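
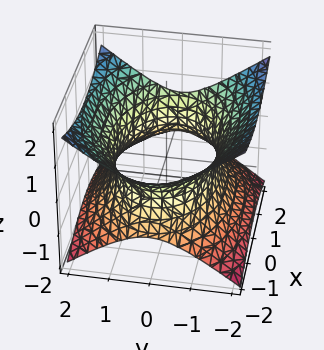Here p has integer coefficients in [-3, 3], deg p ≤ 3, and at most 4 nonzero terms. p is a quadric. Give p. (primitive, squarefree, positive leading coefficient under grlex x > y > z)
x^2 + 2*y^2 - 3*z^2 - 3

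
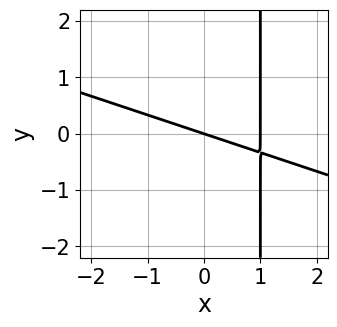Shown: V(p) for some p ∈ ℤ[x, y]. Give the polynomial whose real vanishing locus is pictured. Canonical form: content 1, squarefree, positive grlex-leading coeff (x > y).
x^2 + 3*x*y - x - 3*y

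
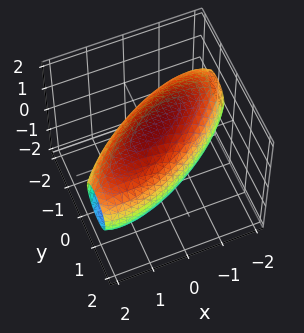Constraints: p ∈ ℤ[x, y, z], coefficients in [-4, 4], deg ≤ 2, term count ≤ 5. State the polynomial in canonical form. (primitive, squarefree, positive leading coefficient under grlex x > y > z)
First, the degree is 2 — no degree-1 surface has this shape.
Finally, the integer polynomial consistent with all of this is the stated p.

x^2 - 2*x*y + 2*y^2 + 2*z^2 - 3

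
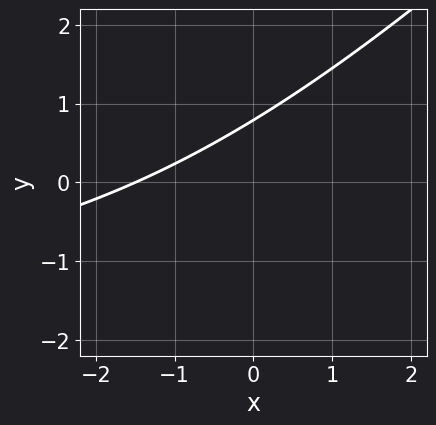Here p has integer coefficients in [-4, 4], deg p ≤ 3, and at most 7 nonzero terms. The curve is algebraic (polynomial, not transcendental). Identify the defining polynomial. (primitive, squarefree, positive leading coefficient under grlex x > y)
x*y - y^2 + 2*x - 3*y + 3

deg p = 2. A generic line meets the curve in up to 2 points.
Matching integer coefficients to the picture gives p.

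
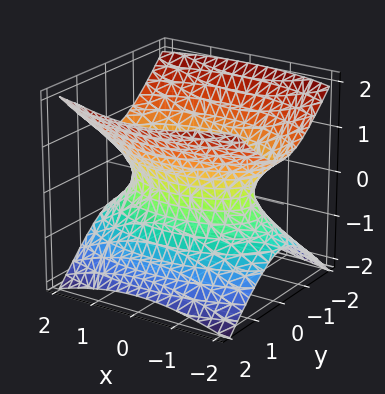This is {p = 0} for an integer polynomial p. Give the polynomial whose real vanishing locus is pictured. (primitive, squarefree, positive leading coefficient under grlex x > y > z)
x^2 + 3*y^2 - 3*z^2 - 2

(a) deg p = 2. An hourglass — one-sheet hyperboloid; a quadric.
(b) Symmetries: it's symmetric under x → −x, forcing even powers of x; it's symmetric under y → −y, forcing even powers of y; the z ↦ −z reflection is a symmetry, so z appears only in even powers.
(c) Checking where it meets the axes: it misses every integer gridline on the z-axis.
(d) Assembling these constraints gives the stated polynomial.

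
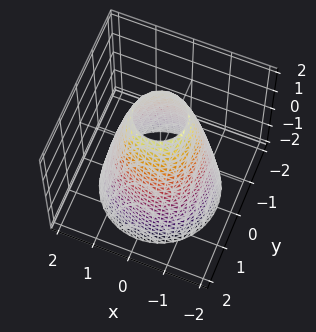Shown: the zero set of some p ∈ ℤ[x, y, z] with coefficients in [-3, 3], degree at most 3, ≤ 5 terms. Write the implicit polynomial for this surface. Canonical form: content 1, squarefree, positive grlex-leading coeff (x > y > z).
1. The degree is 2 — no degree-1 surface has this shape.
2. By symmetry, the z-axis is an axis of rotation, so x and y enter only as x² + y².
3. Against the integer gridlines: a circular section at z = 0 has radius between 1 and 2; it misses every integer gridline on the z-axis.
4. Matching integer coefficients to the picture gives p.

2*x^2 + 2*y^2 + z - 3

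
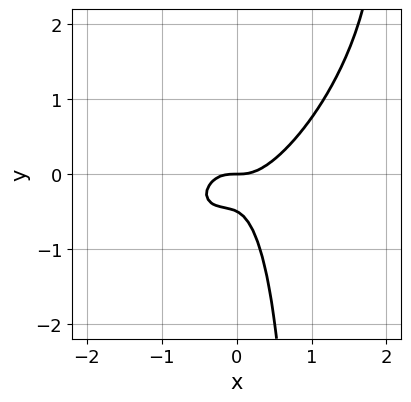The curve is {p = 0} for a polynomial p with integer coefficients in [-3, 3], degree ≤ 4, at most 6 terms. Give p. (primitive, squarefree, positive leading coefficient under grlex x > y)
3*x^3 - 3*x^2*y + 2*x*y^2 - 2*y^2 - y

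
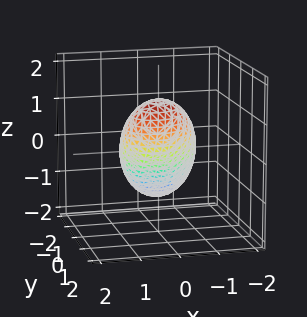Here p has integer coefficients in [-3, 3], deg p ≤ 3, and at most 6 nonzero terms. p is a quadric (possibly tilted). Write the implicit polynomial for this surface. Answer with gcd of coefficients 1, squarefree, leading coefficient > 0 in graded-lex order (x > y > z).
2*x^2 - x*y + 2*y^2 - 3*y*z + 2*z^2 - 2

deg p = 2.
Against the integer gridlines: among the integer gridlines, it crosses the z-axis at z ∈ {-1, 1}; the x-axis gridline crossings are at x ∈ {-1, 1}; the y-axis gridline crossings are at y ∈ {-1, 1}.
Assembling these constraints gives the stated polynomial.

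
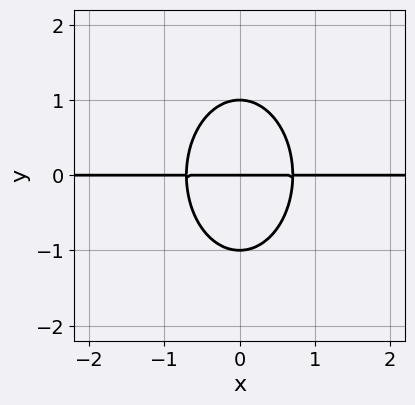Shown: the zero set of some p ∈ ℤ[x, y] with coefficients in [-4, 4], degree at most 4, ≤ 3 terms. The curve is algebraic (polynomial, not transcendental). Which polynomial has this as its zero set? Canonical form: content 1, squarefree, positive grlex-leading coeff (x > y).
2*x^2*y + y^3 - y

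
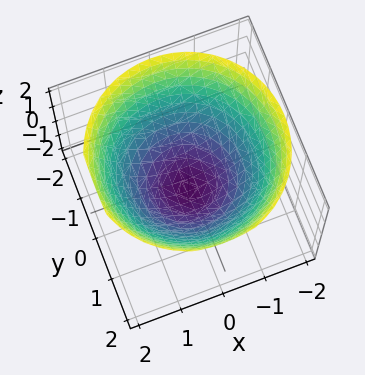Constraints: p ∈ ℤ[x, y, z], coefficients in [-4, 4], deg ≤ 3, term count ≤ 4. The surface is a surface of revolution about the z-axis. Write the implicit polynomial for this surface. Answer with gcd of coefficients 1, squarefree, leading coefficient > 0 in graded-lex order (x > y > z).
2*x^2 + 2*y^2 - 3*z - 3

Degree: the shape is more complex than any degree-1 surface, so deg p = 2.
By symmetry, the surface is invariant under rotation about z: p = q(x² + y², z).
From the visible intercepts: a circular section at z = 0 has radius between 1 and 2; one z-axis crossing is at z = -1.
Assembling these constraints gives the stated polynomial.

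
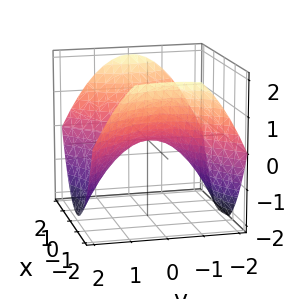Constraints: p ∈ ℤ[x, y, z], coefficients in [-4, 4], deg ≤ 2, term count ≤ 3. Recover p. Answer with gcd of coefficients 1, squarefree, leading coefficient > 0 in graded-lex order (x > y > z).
x^2 - y^2 - 2*z

1. deg p = 2. A hyperbolic paraboloid; a quadric.
2. Symmetries: it's symmetric under x → −x, forcing even powers of x; it's symmetric under y → −y, forcing even powers of y.
3. From the axis intercepts and sections: one z-axis crossing is at z = 0; one y-axis crossing is at y = 0; it meets the x-axis at x = 0 (among the integer gridlines).
4. The integer polynomial consistent with all of this is the stated p.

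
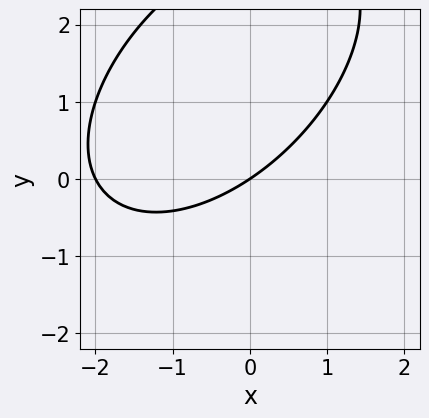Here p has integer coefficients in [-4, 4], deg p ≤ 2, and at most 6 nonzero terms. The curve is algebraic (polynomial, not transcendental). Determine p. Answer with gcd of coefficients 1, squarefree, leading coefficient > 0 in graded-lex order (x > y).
x^2 - x*y + y^2 + 2*x - 3*y

(a) Degree: the shape is more complex than any degree-1 curve, so deg p = 2.
(b) Observable constraints: the x-axis gridline crossings are at x ∈ {-2, 0}; one y-axis crossing is at y = 0.
(c) These observations pin down the coefficients.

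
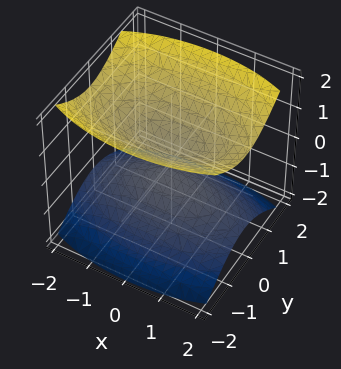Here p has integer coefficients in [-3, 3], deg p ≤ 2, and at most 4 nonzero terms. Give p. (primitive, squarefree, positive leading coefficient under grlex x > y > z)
x^2 + 3*y^2 - 3*z^2 + 1

First, the picture has 2 separate pieces. They look like related sheets of one shape, so recover p as a whole.
Then, deg p = 2. Two sheets facing apart; a quadric.
Then, symmetries: mirror symmetry x ↦ −x ⇒ only even powers of x; mirror symmetry z ↦ −z ⇒ only even powers of z; the y ↦ −y reflection is a symmetry, so y appears only in even powers.
Then, from the visible intercepts: it misses every integer gridline on the y-axis; it misses every integer gridline on the x-axis.
Finally, matching integer coefficients to the picture gives p.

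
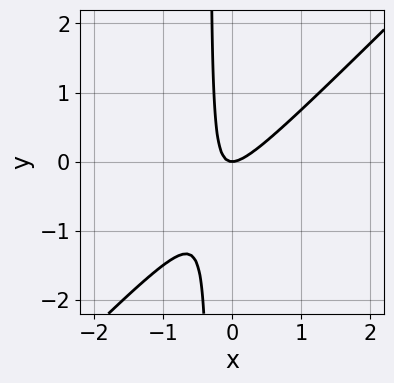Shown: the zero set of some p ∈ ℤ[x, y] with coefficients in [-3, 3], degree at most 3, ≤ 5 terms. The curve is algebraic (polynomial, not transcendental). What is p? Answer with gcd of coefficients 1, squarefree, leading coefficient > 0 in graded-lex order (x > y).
1. deg p = 2. No degree-1 curve has this shape.
2. Checking where it meets the axes: one x-axis crossing is at x = 0; one y-axis crossing is at y = 0.
3. Assembling these constraints gives the stated polynomial.

3*x^2 - 3*x*y - y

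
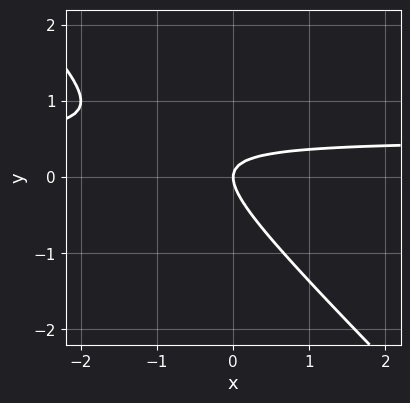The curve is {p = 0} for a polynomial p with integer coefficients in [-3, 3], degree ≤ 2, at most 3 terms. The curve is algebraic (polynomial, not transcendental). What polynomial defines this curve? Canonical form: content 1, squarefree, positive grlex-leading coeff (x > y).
2*x*y + 2*y^2 - x

1. Degree: a generic line meets the curve in up to 2 points, so deg p = 2.
2. Reading off the gridlines: it meets the x-axis at x = 0 (among the integer gridlines); one y-axis crossing is at y = 0.
3. Matching integer coefficients to the picture gives p.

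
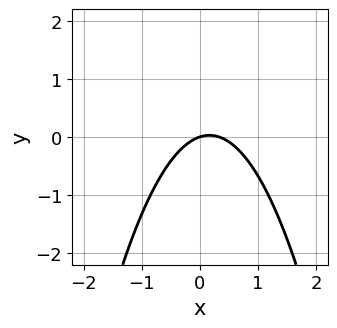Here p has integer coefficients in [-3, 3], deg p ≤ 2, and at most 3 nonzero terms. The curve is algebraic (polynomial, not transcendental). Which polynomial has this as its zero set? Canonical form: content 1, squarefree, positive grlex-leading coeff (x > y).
3*x^2 - x + 3*y

Degree: the shape is more complex than any degree-1 curve, so deg p = 2.
From the axis intercepts and sections: it crosses the x-axis at the gridline x = 0; it meets the y-axis at y = 0 (among the integer gridlines).
Solving for integer coefficients yields p as stated.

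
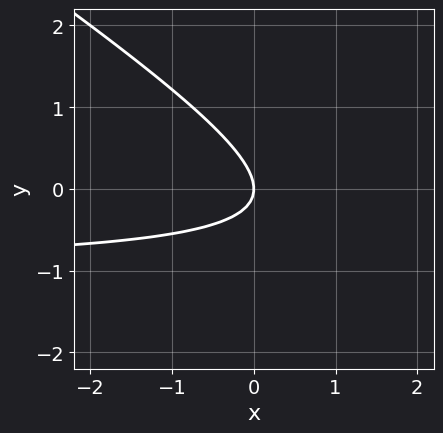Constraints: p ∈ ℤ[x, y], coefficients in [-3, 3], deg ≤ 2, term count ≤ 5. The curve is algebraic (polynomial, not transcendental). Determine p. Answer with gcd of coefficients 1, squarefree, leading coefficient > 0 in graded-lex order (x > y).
(a) deg p = 2.
(b) Observable constraints: one x-axis crossing is at x = 0; it meets the y-axis at y = 0 (among the integer gridlines).
(c) The integer polynomial consistent with all of this is the stated p.

2*x*y + 3*y^2 + 2*x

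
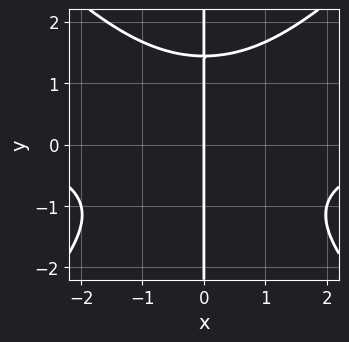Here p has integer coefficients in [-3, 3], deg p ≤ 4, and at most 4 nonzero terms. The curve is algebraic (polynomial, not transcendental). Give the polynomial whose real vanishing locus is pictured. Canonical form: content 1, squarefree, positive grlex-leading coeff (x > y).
x^3*y - x*y^3 + 3*x

Degree: no degree-3 curve has this shape, so deg p = 4.
From the visible intercepts: the visible y-axis segment lies entirely on the curve; it crosses the x-axis at the gridline x = 0.
These observations pin down the coefficients.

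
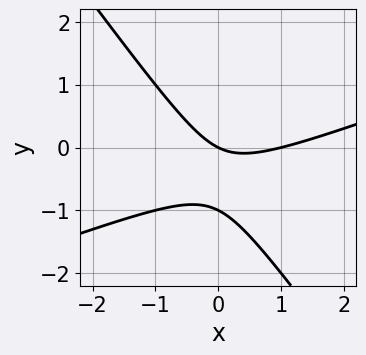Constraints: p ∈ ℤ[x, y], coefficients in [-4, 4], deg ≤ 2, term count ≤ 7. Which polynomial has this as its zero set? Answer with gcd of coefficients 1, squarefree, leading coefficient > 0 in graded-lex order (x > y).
x^2 - 2*x*y - 2*y^2 - x - 2*y

First, degree: a generic line meets the curve in up to 2 points, so deg p = 2.
Next, observable constraints: among the integer gridlines, it crosses the x-axis at x ∈ {0, 1}; among the integer gridlines, it crosses the y-axis at y ∈ {-1, 0}.
Finally, together with the visible shape, these determine p as stated.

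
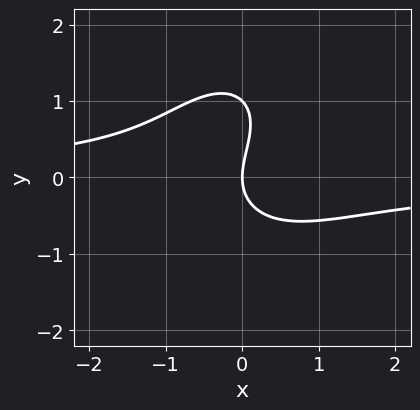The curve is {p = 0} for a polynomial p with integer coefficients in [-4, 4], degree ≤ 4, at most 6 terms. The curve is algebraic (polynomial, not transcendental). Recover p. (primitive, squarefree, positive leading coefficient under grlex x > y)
3*x^2*y - x*y^2 + 2*y^3 - 2*y^2 + 3*x

(a) deg p = 3.
(b) From the axis intercepts and sections: among the integer gridlines, it crosses the y-axis at y ∈ {0, 1}; it meets the x-axis at x = 0 (among the integer gridlines).
(c) Fitting integer coefficients to these (and the overall shape) gives p.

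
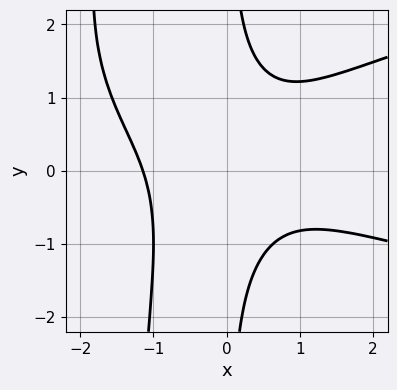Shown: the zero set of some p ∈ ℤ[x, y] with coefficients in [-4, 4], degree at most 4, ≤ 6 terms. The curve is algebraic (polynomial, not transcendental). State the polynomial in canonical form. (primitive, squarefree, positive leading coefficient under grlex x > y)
First, the degree is 4 — no degree-3 curve has this shape.
Next, from the axis intercepts and sections: no y-intercept at any integer in the box.
Finally, solving for integer coefficients yields p as stated.

2*x^2*y^2 - 2*x^3 - 2*x^2*y + 3*x*y^2 - 3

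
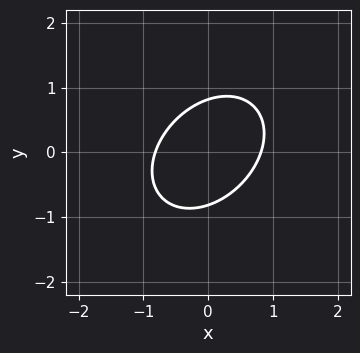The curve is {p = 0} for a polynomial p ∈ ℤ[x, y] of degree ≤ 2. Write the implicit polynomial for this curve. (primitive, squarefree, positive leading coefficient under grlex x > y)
First, the degree is 2 — a generic line meets the curve in up to 2 points.
Finally, putting this together gives p.

3*x^2 - 2*x*y + 3*y^2 - 2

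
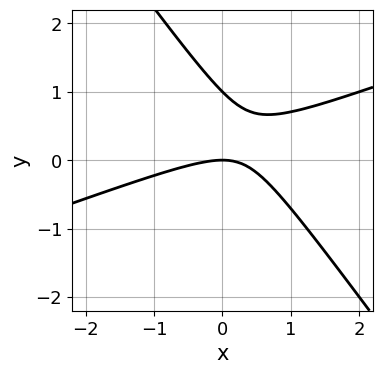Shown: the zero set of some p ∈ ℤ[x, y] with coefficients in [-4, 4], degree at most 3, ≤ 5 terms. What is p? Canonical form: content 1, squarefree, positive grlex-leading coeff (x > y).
x^2 - 2*x*y - 2*y^2 + 2*y

First, the degree is 2 — a generic line meets the curve in up to 2 points.
Next, observable constraints: the y-axis gridline crossings are at y ∈ {0, 1}; one x-axis crossing is at x = 0.
Finally, these observations pin down the coefficients.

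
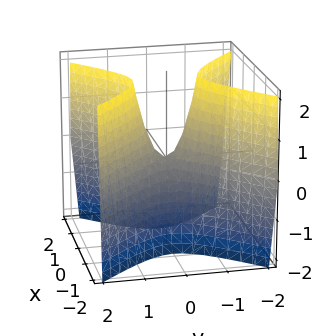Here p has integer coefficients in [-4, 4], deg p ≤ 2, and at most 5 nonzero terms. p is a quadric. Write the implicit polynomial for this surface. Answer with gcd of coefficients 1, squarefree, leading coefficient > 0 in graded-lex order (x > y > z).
3*x^2 - 3*y^2 + z

(a) The degree is 2 — a hyperbolic paraboloid; a quadric.
(b) Symmetries: the y ↦ −y reflection is a symmetry, so y appears only in even powers; the x ↦ −x reflection is a symmetry, so x appears only in even powers.
(c) Observable constraints: it crosses the z-axis at the gridline z = 0; it meets the y-axis at y = 0 (among the integer gridlines).
(d) Matching integer coefficients to the picture gives p.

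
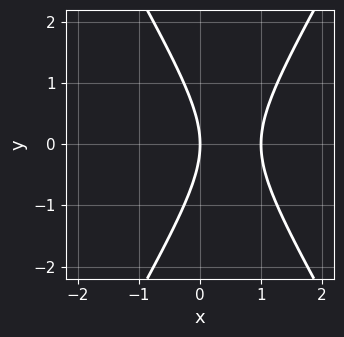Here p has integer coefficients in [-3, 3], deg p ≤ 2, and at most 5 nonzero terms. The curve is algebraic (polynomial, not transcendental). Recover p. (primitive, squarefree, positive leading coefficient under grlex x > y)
1. Degree: a generic line meets the curve in up to 2 points, so deg p = 2.
2. Symmetries: the y ↦ −y reflection is a symmetry, so y appears only in even powers.
3. Checking where it meets the axes: it crosses the y-axis at the gridline y = 0; the x-axis gridline crossings are at x ∈ {0, 1}.
4. The integer polynomial consistent with all of this is the stated p.

3*x^2 - y^2 - 3*x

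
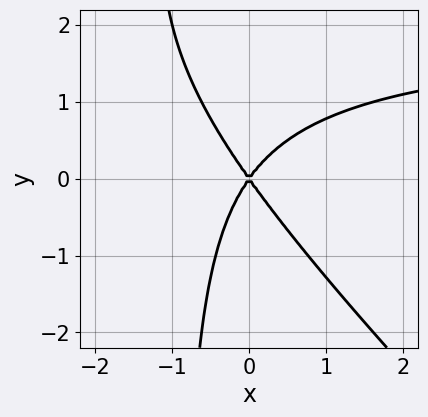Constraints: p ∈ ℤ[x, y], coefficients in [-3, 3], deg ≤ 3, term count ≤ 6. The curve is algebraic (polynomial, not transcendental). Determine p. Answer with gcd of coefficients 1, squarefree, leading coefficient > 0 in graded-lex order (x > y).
x^2*y + x*y^2 - 2*x^2 + y^2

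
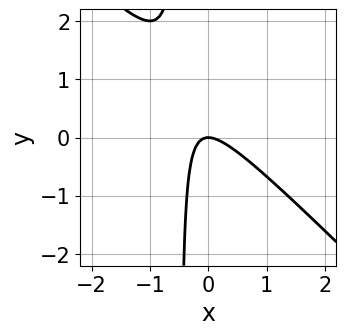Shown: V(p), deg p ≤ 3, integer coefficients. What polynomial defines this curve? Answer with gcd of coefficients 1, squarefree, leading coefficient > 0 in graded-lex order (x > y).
2*x^2 + 2*x*y + y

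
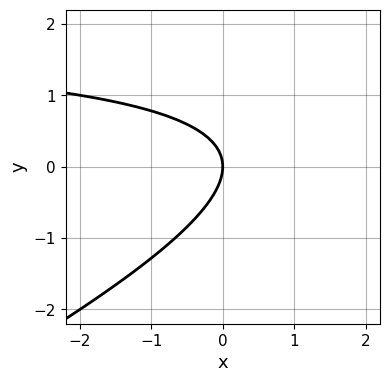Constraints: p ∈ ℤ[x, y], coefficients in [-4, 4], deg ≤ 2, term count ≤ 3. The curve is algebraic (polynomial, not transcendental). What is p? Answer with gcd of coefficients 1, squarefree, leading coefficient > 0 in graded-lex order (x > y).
x*y - 2*y^2 - 2*x

The degree is 2 — the shape is more complex than any degree-1 curve.
Checking where it meets the axes: it meets the x-axis at x = 0 (among the integer gridlines); it crosses the y-axis at the gridline y = 0.
Solving for integer coefficients yields p as stated.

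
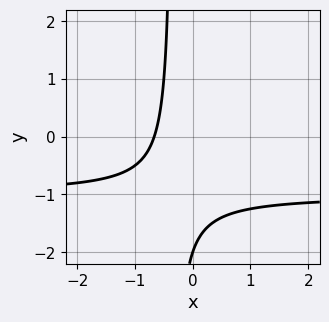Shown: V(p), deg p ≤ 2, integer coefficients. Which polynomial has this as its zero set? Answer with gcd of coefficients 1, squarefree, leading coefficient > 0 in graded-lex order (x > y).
3*x*y + 3*x + y + 2

First, the degree is 2 — a generic line meets the curve in up to 2 points.
Next, checking where it meets the axes: it crosses the y-axis at the gridline y = -2.
Finally, these observations pin down the coefficients.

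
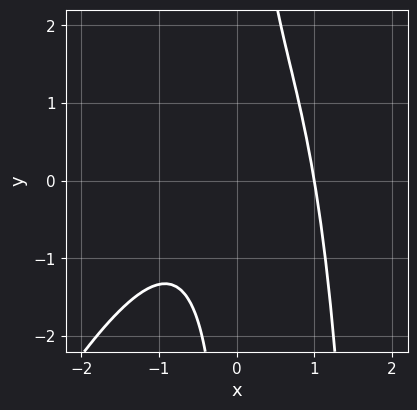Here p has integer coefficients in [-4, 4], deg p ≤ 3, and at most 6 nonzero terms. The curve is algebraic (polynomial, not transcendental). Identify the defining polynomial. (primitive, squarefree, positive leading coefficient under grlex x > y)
First, the degree is 3 — no degree-2 curve has this shape.
Next, reading off the gridlines: it crosses the x-axis at the gridline x = 1; no y-intercept at any integer in the box.
Finally, assembling these constraints gives the stated polynomial.

2*x^3 - x^2*y + 2*x*y - 2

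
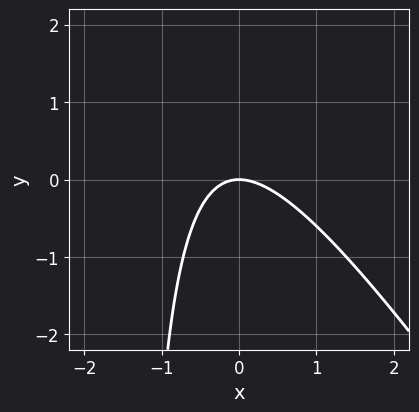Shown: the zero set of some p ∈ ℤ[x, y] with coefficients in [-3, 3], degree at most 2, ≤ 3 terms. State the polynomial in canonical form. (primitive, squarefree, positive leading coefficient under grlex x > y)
Degree: no degree-1 curve has this shape, so deg p = 2.
Checking where it meets the axes: one x-axis crossing is at x = 0; one y-axis crossing is at y = 0.
Solving for integer coefficients yields p as stated.

3*x^2 + 2*x*y + 3*y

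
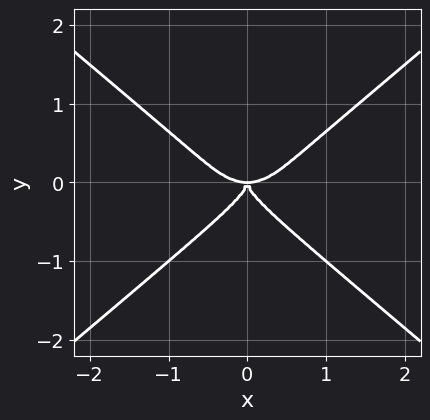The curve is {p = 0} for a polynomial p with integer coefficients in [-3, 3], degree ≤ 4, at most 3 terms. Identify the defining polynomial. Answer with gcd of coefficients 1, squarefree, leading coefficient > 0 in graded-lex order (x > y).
First, degree: no degree-3 curve has this shape, so deg p = 4.
Then, symmetries: the x ↦ −x reflection is a symmetry, so x appears only in even powers.
Then, observable constraints: it meets the y-axis at y = 0 (among the integer gridlines); it meets the x-axis at x = 0 (among the integer gridlines).
Finally, solving for integer coefficients yields p as stated.

x^4 - 2*y^4 - x^2*y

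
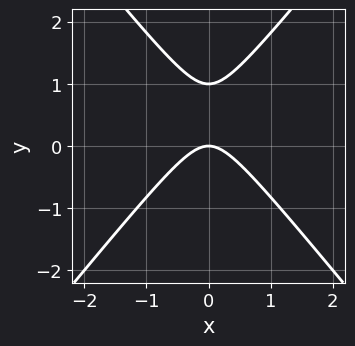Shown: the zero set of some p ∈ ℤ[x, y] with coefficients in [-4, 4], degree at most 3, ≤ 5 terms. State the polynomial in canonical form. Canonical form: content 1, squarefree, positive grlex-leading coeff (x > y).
3*x^2 - 2*y^2 + 2*y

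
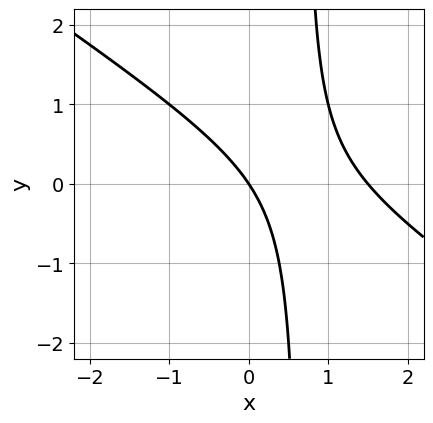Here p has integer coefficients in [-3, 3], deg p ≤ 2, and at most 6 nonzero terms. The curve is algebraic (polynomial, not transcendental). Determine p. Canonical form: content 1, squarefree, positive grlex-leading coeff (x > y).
2*x^2 + 3*x*y - 3*x - 2*y

(a) deg p = 2.
(b) From the axis intercepts and sections: it crosses the y-axis at the gridline y = 0; it meets the x-axis at x = 0 (among the integer gridlines).
(c) The integer polynomial consistent with all of this is the stated p.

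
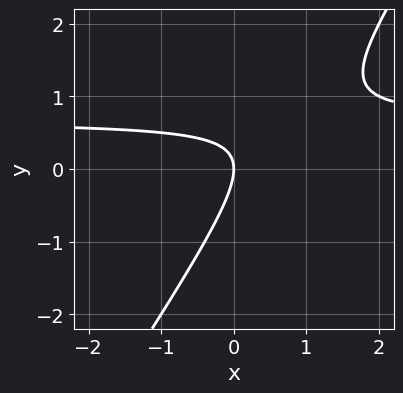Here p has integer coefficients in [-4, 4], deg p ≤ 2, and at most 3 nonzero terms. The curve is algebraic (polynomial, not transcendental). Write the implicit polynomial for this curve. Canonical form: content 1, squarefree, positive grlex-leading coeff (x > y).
3*x*y - 2*y^2 - 2*x

(a) deg p = 2. The shape is more complex than any degree-1 curve.
(b) From the visible intercepts: it meets the x-axis at x = 0 (among the integer gridlines); it crosses the y-axis at the gridline y = 0.
(c) Together with the visible shape, these determine p as stated.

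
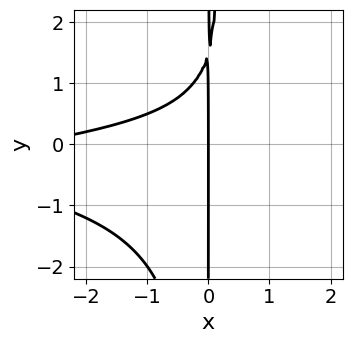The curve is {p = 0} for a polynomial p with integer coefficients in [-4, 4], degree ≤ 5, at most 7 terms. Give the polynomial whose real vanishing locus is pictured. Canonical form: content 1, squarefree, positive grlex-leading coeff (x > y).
(a) The degree is 4 — the shape is more complex than any degree-3 curve.
(b) Reading off the gridlines: one x-axis crossing is at x = 0; every point of the y-axis in the box is on the curve.
(c) Putting this together gives p.

2*x^2*y^2 + x^2*y + x^2 - 2*x*y + 3*x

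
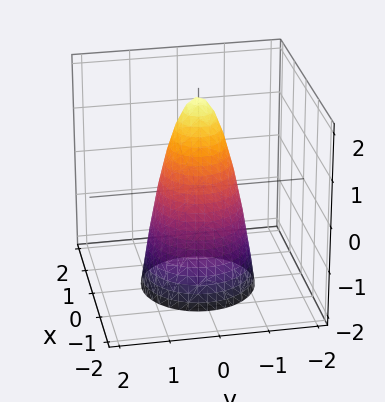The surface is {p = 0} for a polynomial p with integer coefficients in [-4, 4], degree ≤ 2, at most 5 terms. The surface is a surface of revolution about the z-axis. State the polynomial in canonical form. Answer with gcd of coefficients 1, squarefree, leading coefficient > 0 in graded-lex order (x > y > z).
3*x^2 + 3*y^2 + z - 2

(a) Degree: no degree-1 surface has this shape, so deg p = 2.
(b) Symmetries: every cross-section ⟂ z is a circle, so x, y appear only via x² + y².
(c) Reading off the gridlines: one z-axis crossing is at z = 2; a circular section at z = 0 has radius between 0 and 1.
(d) Together with the visible shape, these determine p as stated.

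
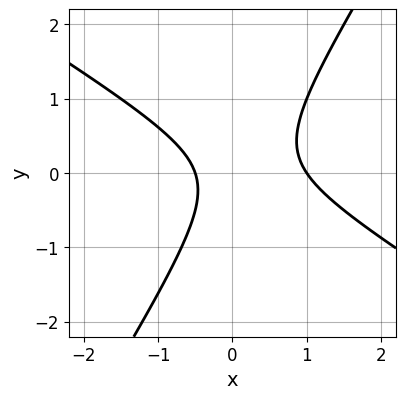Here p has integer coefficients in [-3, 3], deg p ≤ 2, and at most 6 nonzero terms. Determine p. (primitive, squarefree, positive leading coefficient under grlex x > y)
1. The degree is 2 — the shape is more complex than any degree-1 curve.
2. Reading off the gridlines: it meets the x-axis at x = 1 (among the integer gridlines); it misses every integer gridline on the y-axis.
3. Matching integer coefficients to the picture gives p.

2*x^2 + 2*x*y - 2*y^2 - x - 1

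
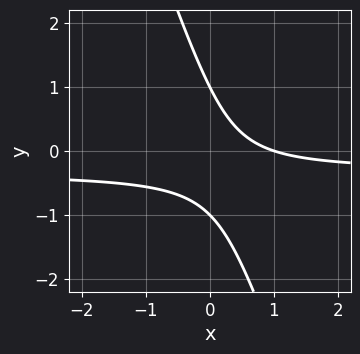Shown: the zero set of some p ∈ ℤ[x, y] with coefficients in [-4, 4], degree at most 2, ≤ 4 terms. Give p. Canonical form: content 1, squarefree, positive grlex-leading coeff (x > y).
The degree is 2 — a generic line meets the curve in up to 2 points.
Observable constraints: the y-axis gridline crossings are at y ∈ {-1, 1}; it meets the x-axis at x = 1 (among the integer gridlines).
The integer polynomial consistent with all of this is the stated p.

3*x*y + y^2 + x - 1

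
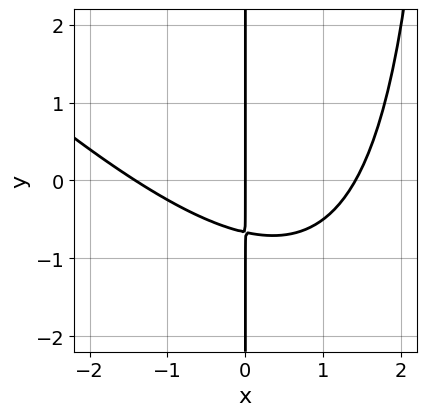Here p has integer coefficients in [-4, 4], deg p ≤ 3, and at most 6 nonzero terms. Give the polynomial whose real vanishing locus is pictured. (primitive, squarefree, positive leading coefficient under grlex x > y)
x^3 + x^2*y - 3*x*y - 2*x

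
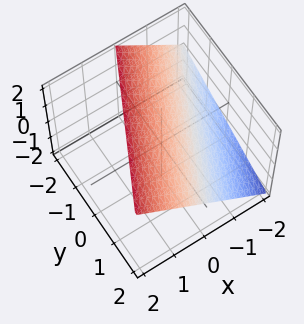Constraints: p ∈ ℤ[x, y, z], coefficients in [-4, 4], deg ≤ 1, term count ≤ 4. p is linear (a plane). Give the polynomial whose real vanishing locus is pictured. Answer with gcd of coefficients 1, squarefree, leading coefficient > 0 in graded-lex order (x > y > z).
The degree is 1 — the surface is flat (a plane).
Checking where it meets the axes: one x-axis crossing is at x = -1; it meets the y-axis at y = 2 (among the integer gridlines).
Fitting integer coefficients to these (and the overall shape) gives p.

2*x - y - 2*z + 2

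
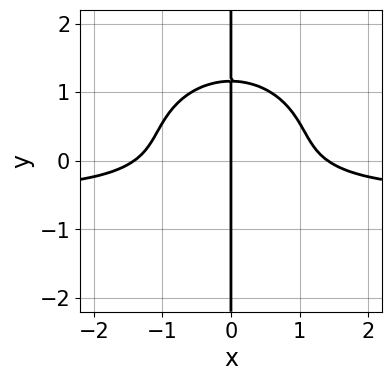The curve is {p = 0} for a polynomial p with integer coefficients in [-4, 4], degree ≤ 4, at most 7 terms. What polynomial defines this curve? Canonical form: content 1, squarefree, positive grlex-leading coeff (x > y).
First, degree: the shape is more complex than any degree-3 curve, so deg p = 4.
Then, checking where it meets the axes: it crosses the x-axis at the gridline x = 0; every point of the y-axis in the box is on the curve.
Finally, matching integer coefficients to the picture gives p.

2*x^3*y + 3*x*y^3 + x^3 - 2*x*y^2 - 2*x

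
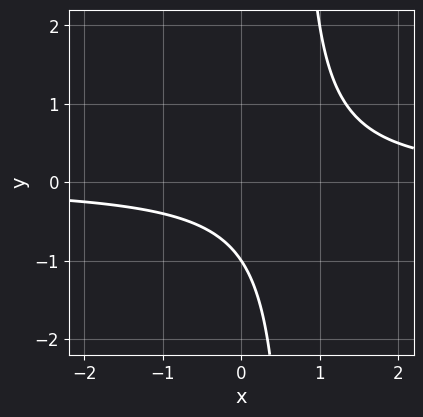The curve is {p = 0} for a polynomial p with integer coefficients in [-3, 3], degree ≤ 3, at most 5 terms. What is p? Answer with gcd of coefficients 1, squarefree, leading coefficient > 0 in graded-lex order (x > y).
3*x*y - 2*y - 2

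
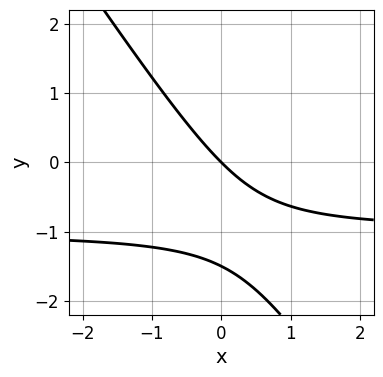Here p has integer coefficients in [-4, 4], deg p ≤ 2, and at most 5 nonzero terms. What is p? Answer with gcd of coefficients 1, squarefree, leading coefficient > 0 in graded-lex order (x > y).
First, the degree is 2 — a generic line meets the curve in up to 2 points.
Next, reading off the gridlines: one x-axis crossing is at x = 0; it crosses the y-axis at the gridline y = 0.
Finally, fitting integer coefficients to these (and the overall shape) gives p.

3*x*y + 2*y^2 + 3*x + 3*y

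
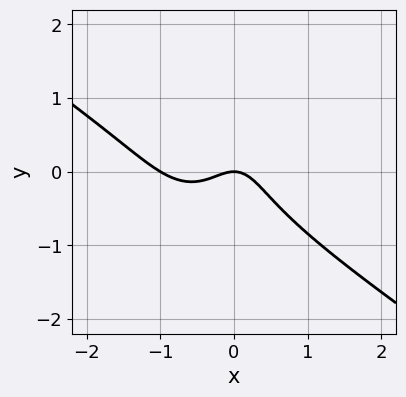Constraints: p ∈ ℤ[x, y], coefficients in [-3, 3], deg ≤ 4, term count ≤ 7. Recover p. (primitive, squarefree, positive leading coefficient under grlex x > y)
First, the degree is 3 — a generic line meets the curve in up to 3 points.
Then, checking where it meets the axes: the x-axis gridline crossings are at x ∈ {-1, 0}; one y-axis crossing is at y = 0.
Finally, fitting integer coefficients to these (and the overall shape) gives p.

3*x^3 + 3*x^2*y + 3*y^3 + 3*x^2 + 2*y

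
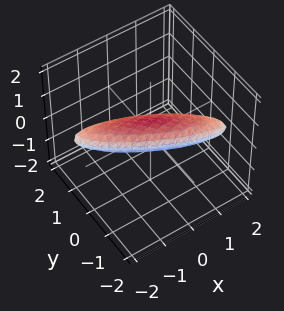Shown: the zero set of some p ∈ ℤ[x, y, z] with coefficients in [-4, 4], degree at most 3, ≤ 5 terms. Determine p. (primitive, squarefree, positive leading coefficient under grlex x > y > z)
x^2 + 3*x*y + 3*y^2 + 3*z^2 - 1

Degree: the shape is more complex than any degree-1 surface, so deg p = 2.
From the visible intercepts: the x-axis gridline crossings are at x ∈ {-1, 1}.
Fitting integer coefficients to these (and the overall shape) gives p.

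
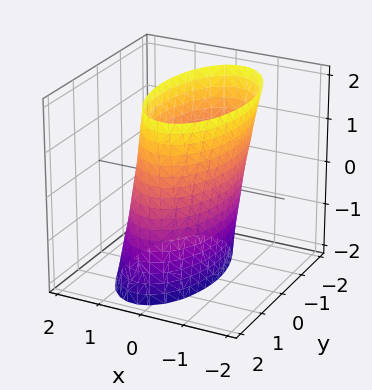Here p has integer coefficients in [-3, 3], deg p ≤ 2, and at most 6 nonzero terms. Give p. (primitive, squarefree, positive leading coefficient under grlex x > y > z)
(a) deg p = 2. A generic line meets the surface in up to 2 points.
(b) From the visible intercepts: among the integer gridlines, it crosses the x-axis at x ∈ {-1, 1}; no z-intercept at any integer in the box.
(c) Fitting integer coefficients to these (and the overall shape) gives p.

3*x^2 + x*z + y^2 - 3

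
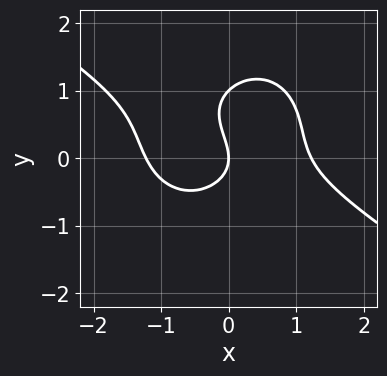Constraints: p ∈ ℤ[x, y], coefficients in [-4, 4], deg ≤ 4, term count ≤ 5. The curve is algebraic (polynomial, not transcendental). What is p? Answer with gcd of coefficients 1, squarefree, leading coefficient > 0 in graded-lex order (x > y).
2*x^3 + 2*x^2*y + 3*y^3 - 3*y^2 - 3*x

1. The degree is 3 — no degree-2 curve has this shape.
2. Checking where it meets the axes: it meets the x-axis at x = 0 (among the integer gridlines); the y-axis gridline crossings are at y ∈ {0, 1}.
3. Matching integer coefficients to the picture gives p.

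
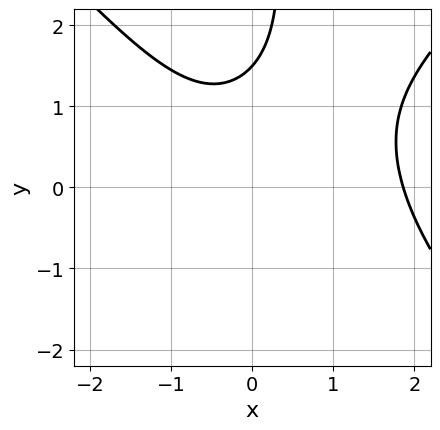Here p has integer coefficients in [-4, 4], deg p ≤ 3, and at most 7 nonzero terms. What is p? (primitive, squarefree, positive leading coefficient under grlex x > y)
x^3 - x*y^2 - x^2 + 2*y - 3

(a) deg p = 3.
(b) The integer polynomial consistent with all of this is the stated p.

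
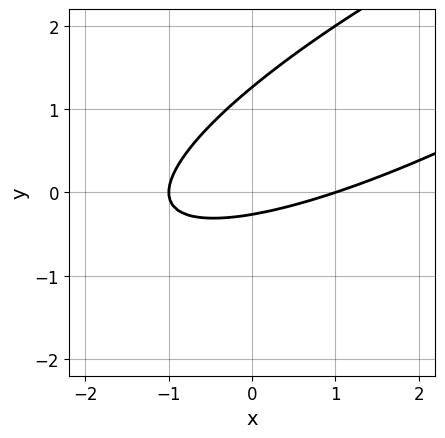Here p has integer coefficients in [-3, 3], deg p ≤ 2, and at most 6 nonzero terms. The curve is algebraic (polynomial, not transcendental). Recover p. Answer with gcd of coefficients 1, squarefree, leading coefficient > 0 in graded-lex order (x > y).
x^2 - 3*x*y + 3*y^2 - 3*y - 1

1. Degree: no degree-1 curve has this shape, so deg p = 2.
2. From the visible intercepts: the x-axis gridline crossings are at x ∈ {-1, 1}.
3. Matching integer coefficients to the picture gives p.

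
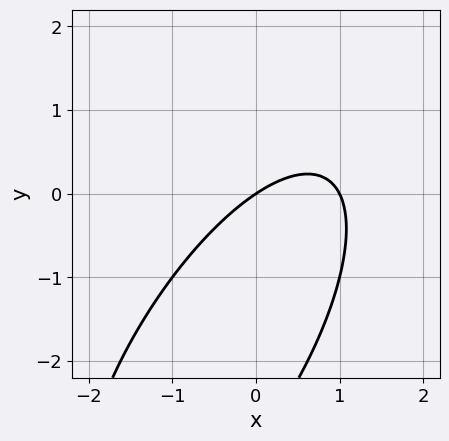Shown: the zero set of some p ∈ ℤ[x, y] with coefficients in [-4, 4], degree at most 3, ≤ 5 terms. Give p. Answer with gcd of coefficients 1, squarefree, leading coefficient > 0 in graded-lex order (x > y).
2*x^2 - 2*x*y + y^2 - 2*x + 3*y

The degree is 2 — the shape is more complex than any degree-1 curve.
Against the integer gridlines: it meets the y-axis at y = 0 (among the integer gridlines); the x-axis gridline crossings are at x ∈ {0, 1}.
Matching integer coefficients to the picture gives p.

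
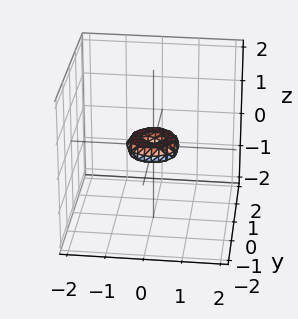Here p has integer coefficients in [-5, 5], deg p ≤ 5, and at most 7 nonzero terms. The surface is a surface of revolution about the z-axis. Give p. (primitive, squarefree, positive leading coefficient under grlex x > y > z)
(a) deg p = 4. The shape is more complex than any degree-3 surface.
(b) Symmetry: every cross-section ⟂ z is a circle, so x, y appear only via x² + y².
(c) Checking where it meets the axes: it crosses the z-axis at the gridline z = 0; it meets the y-axis at y = 0 (among the integer gridlines); it meets the x-axis at x = 0 (among the integer gridlines).
(d) Together with the visible shape, these determine p as stated.

2*x^4 + 4*x^2*y^2 + 2*y^4 - x^2 - y^2 + 2*z^2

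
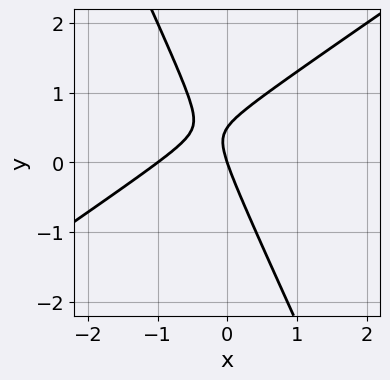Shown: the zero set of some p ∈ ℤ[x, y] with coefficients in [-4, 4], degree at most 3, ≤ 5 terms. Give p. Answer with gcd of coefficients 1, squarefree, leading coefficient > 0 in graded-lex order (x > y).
First, degree: no degree-1 curve has this shape, so deg p = 2.
Then, from the axis intercepts and sections: one y-axis crossing is at y = 0; among the integer gridlines, it crosses the x-axis at x ∈ {-1, 0}.
Finally, solving for integer coefficients yields p as stated.

3*x^2 - 3*x*y - 2*y^2 + 3*x + y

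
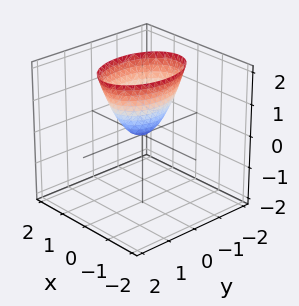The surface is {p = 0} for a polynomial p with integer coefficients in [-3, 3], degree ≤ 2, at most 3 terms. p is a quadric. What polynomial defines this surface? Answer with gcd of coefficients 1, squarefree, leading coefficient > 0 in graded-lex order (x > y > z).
2*x^2 + y^2 - z

1. deg p = 2. A paraboloid; a quadric.
2. Symmetries: the y ↦ −y reflection is a symmetry, so y appears only in even powers; it's symmetric under x → −x, forcing even powers of x.
3. Against the integer gridlines: one z-axis crossing is at z = 0; one x-axis crossing is at x = 0; it meets the y-axis at y = 0 (among the integer gridlines).
4. Fitting integer coefficients to these (and the overall shape) gives p.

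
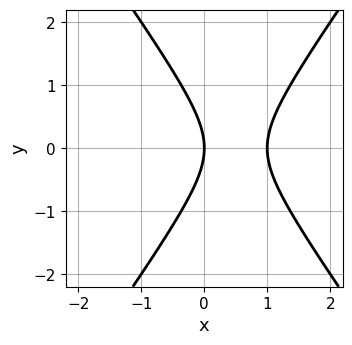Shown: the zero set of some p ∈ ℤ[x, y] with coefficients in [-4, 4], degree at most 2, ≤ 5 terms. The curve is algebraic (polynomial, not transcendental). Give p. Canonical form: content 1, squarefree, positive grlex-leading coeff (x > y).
Degree: the shape is more complex than any degree-1 curve, so deg p = 2.
Symmetries: it's symmetric under y → −y, forcing even powers of y.
Observable constraints: one y-axis crossing is at y = 0; among the integer gridlines, it crosses the x-axis at x ∈ {0, 1}.
Putting this together gives p.

2*x^2 - y^2 - 2*x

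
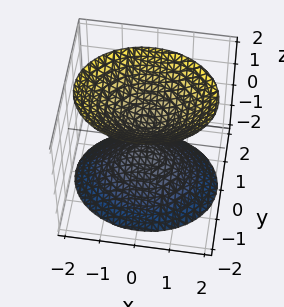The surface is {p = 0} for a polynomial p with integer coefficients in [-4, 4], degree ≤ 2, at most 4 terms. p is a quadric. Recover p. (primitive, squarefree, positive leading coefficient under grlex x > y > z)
2*x^2 + 3*y^2 - 2*z^2 + 1

The picture has 2 separate pieces.
The degree is 2 — two separate bowl-shaped sheets opening away from each other; a quadric.
Symmetries: the x ↦ −x reflection is a symmetry, so x appears only in even powers; the z ↦ −z reflection is a symmetry, so z appears only in even powers; it's symmetric under y → −y, forcing even powers of y.
Observable constraints: no y-intercept at any integer in the box; it misses every integer gridline on the x-axis.
The integer polynomial consistent with all of this is the stated p.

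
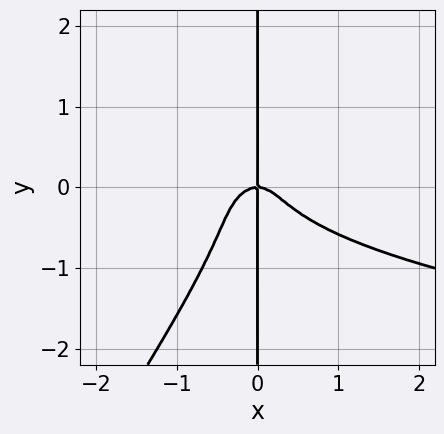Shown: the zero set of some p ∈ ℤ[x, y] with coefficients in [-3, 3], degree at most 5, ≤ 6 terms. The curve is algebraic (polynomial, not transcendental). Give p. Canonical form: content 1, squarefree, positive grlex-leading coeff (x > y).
3*x^2*y^2 - 2*x*y^3 - 2*x^3 - x*y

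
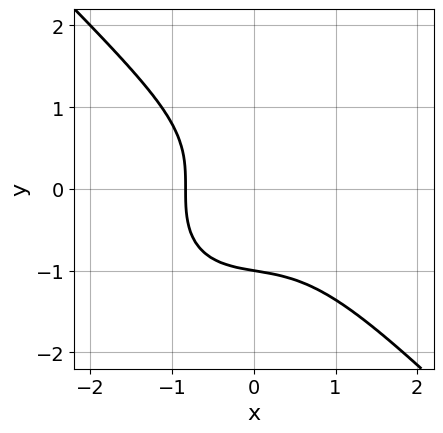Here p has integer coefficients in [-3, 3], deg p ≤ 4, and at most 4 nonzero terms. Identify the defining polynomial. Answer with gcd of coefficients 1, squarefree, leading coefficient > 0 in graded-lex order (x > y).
2*x^3 + 2*y^3 + x + 2

(a) The degree is 3 — the shape is more complex than any degree-2 curve.
(b) Reading off the gridlines: it crosses the y-axis at the gridline y = -1.
(c) Assembling these constraints gives the stated polynomial.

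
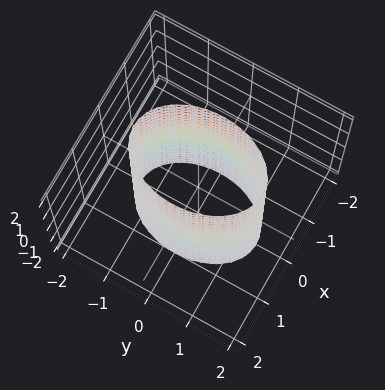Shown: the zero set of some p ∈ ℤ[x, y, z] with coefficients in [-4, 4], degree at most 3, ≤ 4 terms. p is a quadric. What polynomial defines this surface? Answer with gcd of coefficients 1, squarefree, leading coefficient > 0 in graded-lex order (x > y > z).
2*x^2 + y^2 - 2

(a) Degree: a cylinder; a quadric, so deg p = 2.
(b) Symmetries: it's symmetric under y → −y, forcing even powers of y; mirror symmetry x ↦ −x ⇒ only even powers of x; it's symmetric under z → −z, forcing even powers of z.
(c) Against the integer gridlines: the x-axis gridline crossings are at x ∈ {-1, 1}; no z-intercept at any integer in the box.
(d) These observations pin down the coefficients.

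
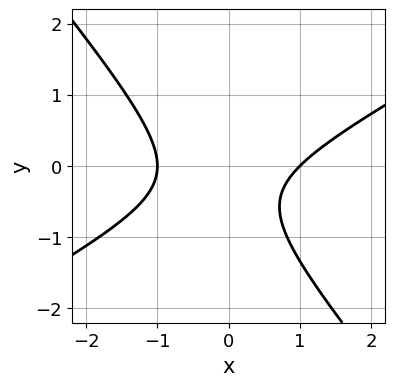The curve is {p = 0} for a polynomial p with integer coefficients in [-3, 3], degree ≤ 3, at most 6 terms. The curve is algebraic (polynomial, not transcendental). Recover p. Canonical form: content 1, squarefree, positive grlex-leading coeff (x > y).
2*x^2 - 2*x*y - 3*y^2 - 2*y - 2

(a) deg p = 2.
(b) From the axis intercepts and sections: the x-axis gridline crossings are at x ∈ {-1, 1}; it misses every integer gridline on the y-axis.
(c) Fitting integer coefficients to these (and the overall shape) gives p.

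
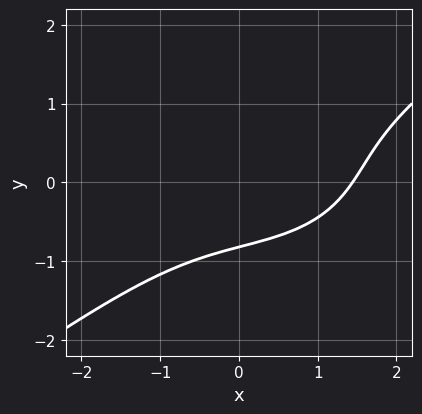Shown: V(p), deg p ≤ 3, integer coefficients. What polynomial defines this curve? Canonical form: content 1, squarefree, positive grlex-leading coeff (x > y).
x^3 - 3*y^3 - 3*x*y + 2*y^2 - 3

1. Degree: a generic line meets the curve in up to 3 points, so deg p = 3.
2. Putting this together gives p.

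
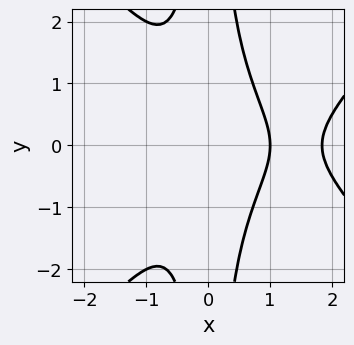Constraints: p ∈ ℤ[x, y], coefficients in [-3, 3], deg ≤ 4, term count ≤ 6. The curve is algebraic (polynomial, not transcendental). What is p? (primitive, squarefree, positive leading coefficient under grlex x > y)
First, the degree is 4 — the shape is more complex than any degree-3 curve.
Next, symmetries: the y ↦ −y reflection is a symmetry, so y appears only in even powers.
Next, from the visible intercepts: the curve avoids every integer y-axis point in the box; it crosses the x-axis at the gridline x = 1.
Finally, together with the visible shape, these determine p as stated.

x^4 - x^2*y^2 - 2*x^3 + 1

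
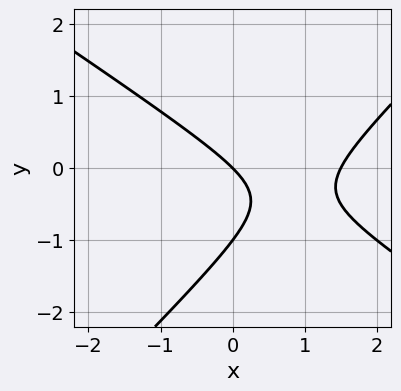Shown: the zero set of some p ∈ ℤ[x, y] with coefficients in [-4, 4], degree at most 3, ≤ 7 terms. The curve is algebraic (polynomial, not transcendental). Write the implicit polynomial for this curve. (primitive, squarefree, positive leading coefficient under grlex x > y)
2*x^2 + x*y - 3*y^2 - 3*x - 3*y

1. deg p = 2. No degree-1 curve has this shape.
2. From the visible intercepts: the y-axis gridline crossings are at y ∈ {-1, 0}; it crosses the x-axis at the gridline x = 0.
3. Fitting integer coefficients to these (and the overall shape) gives p.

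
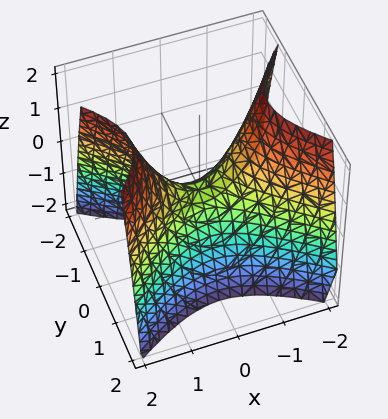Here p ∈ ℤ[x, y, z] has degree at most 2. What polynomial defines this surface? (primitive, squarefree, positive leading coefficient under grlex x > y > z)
deg p = 2. A hyperbolic paraboloid; a quadric.
Symmetries: mirror symmetry x ↦ −x ⇒ only even powers of x; it's symmetric under y → −y, forcing even powers of y.
Checking where it meets the axes: it meets the z-axis at z = 0 (among the integer gridlines); one y-axis crossing is at y = 0; it meets the x-axis at x = 0 (among the integer gridlines).
These observations pin down the coefficients.

2*x^2 - 3*y^2 - 2*z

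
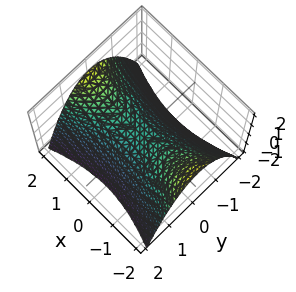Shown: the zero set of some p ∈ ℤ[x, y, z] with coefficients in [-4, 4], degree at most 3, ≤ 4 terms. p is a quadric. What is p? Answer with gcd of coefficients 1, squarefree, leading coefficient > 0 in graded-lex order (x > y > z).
x^2 - 3*y^2 - 3*z

The degree is 2 — a saddle surface; a quadric.
Symmetries: it's symmetric under y → −y, forcing even powers of y; the x ↦ −x reflection is a symmetry, so x appears only in even powers.
From the axis intercepts and sections: it crosses the z-axis at the gridline z = 0; one x-axis crossing is at x = 0; it meets the y-axis at y = 0 (among the integer gridlines).
Together with the visible shape, these determine p as stated.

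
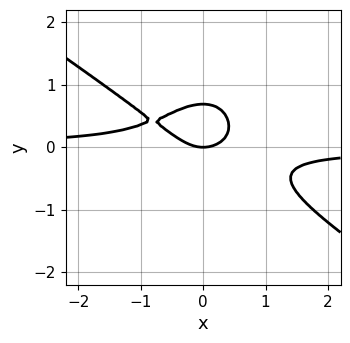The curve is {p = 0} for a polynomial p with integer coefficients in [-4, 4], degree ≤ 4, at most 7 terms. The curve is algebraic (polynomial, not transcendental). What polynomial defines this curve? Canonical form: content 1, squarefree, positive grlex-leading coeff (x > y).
3*x^3*y + 3*x^2*y^2 + 3*y^4 + x^2 - y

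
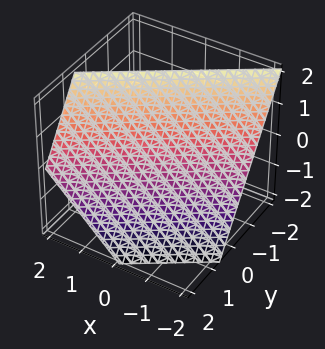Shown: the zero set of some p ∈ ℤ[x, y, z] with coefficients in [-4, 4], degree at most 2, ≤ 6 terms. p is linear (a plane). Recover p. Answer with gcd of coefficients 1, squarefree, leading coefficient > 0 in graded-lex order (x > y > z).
First, deg p = 1.
Next, observable constraints: it meets the z-axis at z = 1 (among the integer gridlines); it crosses the x-axis at the gridline x = -1.
Finally, solving for integer coefficients yields p as stated.

2*x - 3*y - 2*z + 2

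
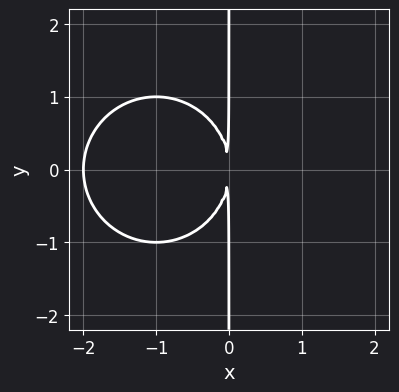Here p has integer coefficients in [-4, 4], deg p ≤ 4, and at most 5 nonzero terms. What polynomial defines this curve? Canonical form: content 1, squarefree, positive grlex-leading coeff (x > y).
deg p = 3.
Symmetries: the y ↦ −y reflection is a symmetry, so y appears only in even powers.
Against the integer gridlines: the visible y-axis segment lies entirely on the curve; it crosses the x-axis at the gridline x = -2.
Fitting integer coefficients to these (and the overall shape) gives p.

x^3 + x*y^2 + 2*x^2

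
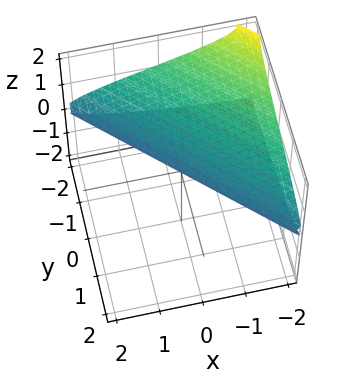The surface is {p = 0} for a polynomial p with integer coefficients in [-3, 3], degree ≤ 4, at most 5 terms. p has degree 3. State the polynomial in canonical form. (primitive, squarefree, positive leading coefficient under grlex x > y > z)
1. Degree: no degree-2 surface has this shape, so deg p = 3.
2. Checking where it meets the axes: it crosses the x-axis at the gridline x = 0; it crosses the z-axis at the gridline z = 0; one y-axis crossing is at y = 0.
3. Assembling these constraints gives the stated polynomial.

z^3 - 3*z^2 - x - y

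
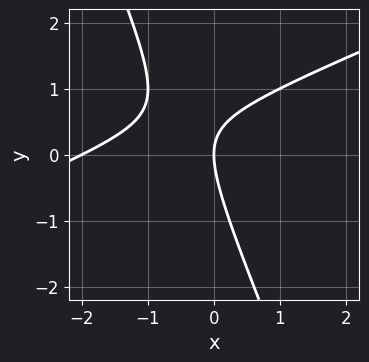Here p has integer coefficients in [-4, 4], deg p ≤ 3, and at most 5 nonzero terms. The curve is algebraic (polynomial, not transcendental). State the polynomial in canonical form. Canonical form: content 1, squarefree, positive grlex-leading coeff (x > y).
First, the degree is 2 — the shape is more complex than any degree-1 curve.
Then, reading off the gridlines: one y-axis crossing is at y = 0; the x-axis gridline crossings are at x ∈ {-2, 0}.
Finally, solving for integer coefficients yields p as stated.

x^2 - 2*x*y - y^2 + 2*x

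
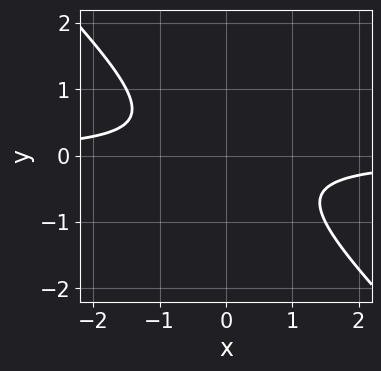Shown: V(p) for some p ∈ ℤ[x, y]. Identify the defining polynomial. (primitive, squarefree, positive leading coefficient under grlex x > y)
First, the degree is 2 — a generic line meets the curve in up to 2 points.
Then, reading off the gridlines: the curve avoids every integer y-axis point in the box; no x-intercept at any integer in the box.
Finally, together with the visible shape, these determine p as stated.

2*x*y + 2*y^2 + 1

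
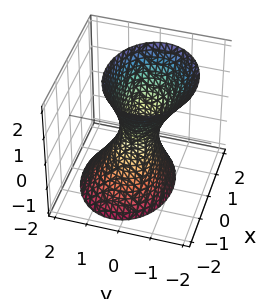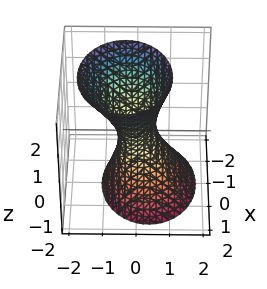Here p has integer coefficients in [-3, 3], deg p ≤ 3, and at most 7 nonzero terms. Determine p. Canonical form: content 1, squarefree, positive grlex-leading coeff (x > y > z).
2*x^2 + 3*y^2 + y*z - z^2 - 1

Degree: no degree-1 surface has this shape, so deg p = 2.
Reading off the gridlines: the surface avoids every integer z-axis point in the box.
Solving for integer coefficients yields p as stated.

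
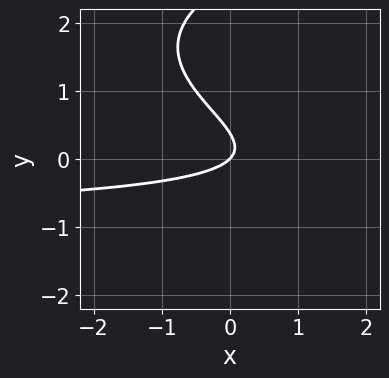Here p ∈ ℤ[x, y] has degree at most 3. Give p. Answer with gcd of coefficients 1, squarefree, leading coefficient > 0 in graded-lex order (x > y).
y^3 - x*y - 3*y^2 - x + y

(a) The degree is 3 — a generic line meets the curve in up to 3 points.
(b) From the axis intercepts and sections: it meets the y-axis at y = 0 (among the integer gridlines); it meets the x-axis at x = 0 (among the integer gridlines).
(c) Putting this together gives p.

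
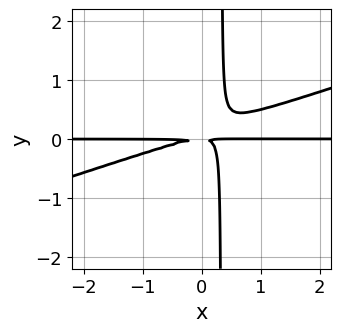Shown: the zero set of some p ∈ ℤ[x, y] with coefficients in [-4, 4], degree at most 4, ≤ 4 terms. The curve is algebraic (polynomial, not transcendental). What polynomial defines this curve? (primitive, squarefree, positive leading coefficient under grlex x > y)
x^2*y - 3*x*y^2 + y^2

1. deg p = 3. No degree-2 curve has this shape.
2. From the visible intercepts: the visible x-axis segment lies entirely on the curve.
3. These observations pin down the coefficients.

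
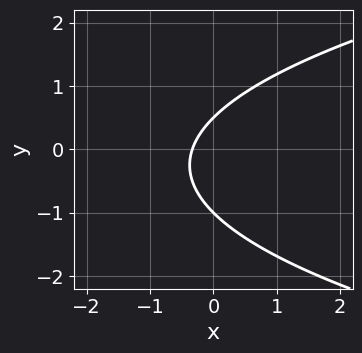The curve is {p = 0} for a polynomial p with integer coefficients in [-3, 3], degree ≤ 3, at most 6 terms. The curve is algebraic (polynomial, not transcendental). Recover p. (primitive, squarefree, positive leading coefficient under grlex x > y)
First, degree: a generic line meets the curve in up to 2 points, so deg p = 2.
Next, observable constraints: it meets the y-axis at y = -1 (among the integer gridlines).
Finally, putting this together gives p.

2*y^2 - 3*x + y - 1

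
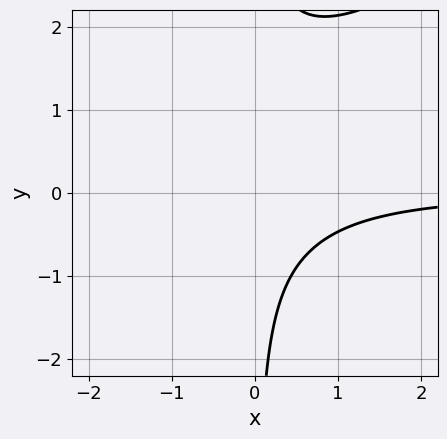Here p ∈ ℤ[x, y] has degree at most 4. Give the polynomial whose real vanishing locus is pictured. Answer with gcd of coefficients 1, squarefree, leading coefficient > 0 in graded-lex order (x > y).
1. The degree is 3 — the shape is more complex than any degree-2 curve.
2. Observable constraints: the curve avoids every integer y-axis point in the box; it misses every integer gridline on the x-axis.
3. Assembling these constraints gives the stated polynomial.

2*x^2*y - 3*x*y^2 + 3*x*y + 3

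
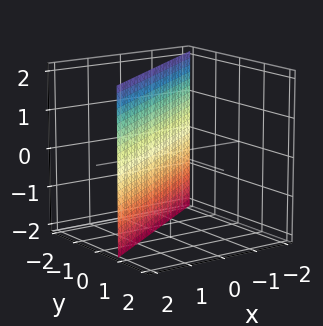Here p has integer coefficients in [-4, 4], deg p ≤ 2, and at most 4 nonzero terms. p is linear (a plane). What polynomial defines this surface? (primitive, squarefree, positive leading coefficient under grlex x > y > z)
2*x - 3*y - 2

deg p = 1. The surface is flat (a plane).
Checking where it meets the axes: it meets the x-axis at x = 1 (among the integer gridlines); the surface avoids every integer z-axis point in the box.
Putting this together gives p.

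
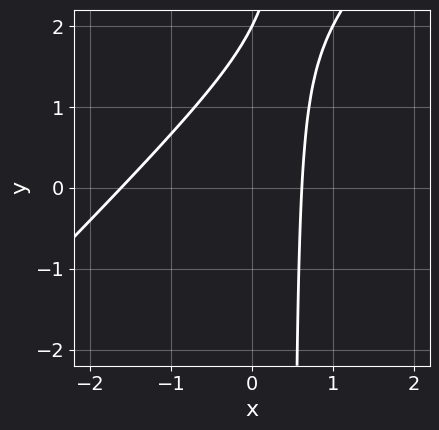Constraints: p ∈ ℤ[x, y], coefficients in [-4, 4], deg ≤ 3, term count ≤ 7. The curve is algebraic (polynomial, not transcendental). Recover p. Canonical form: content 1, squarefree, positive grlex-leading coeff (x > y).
2*x^2 - 2*x*y + 2*x + y - 2

(a) The degree is 2 — no degree-1 curve has this shape.
(b) Reading off the gridlines: it meets the y-axis at y = 2 (among the integer gridlines).
(c) Putting this together gives p.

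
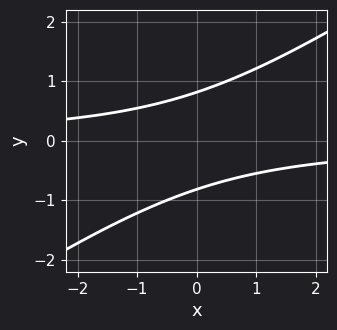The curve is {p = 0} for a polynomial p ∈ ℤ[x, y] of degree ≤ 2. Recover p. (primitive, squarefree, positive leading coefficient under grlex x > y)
(a) The degree is 2 — a generic line meets the curve in up to 2 points.
(b) From the axis intercepts and sections: no x-intercept at any integer in the box.
(c) Solving for integer coefficients yields p as stated.

2*x*y - 3*y^2 + 2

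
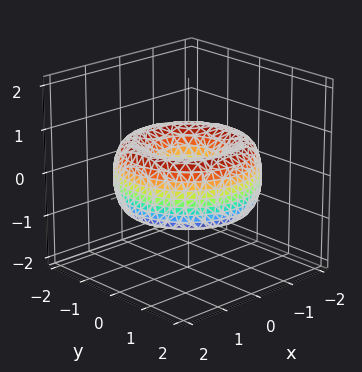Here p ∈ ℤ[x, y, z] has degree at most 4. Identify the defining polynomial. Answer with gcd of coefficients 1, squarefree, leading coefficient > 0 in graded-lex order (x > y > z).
The degree is 4 — the shape is more complex than any degree-3 surface.
Symmetry: the surface is invariant under rotation about z: p = q(x² + y², z).
Reading off the gridlines: a circular section at z = 0 has radius between 0 and 1; no z-intercept at any integer in the box.
Assembling these constraints gives the stated polynomial.

x^4 + 2*x^2*y^2 + y^4 - 3*x^2 - 3*y^2 + 2*z^2 + 1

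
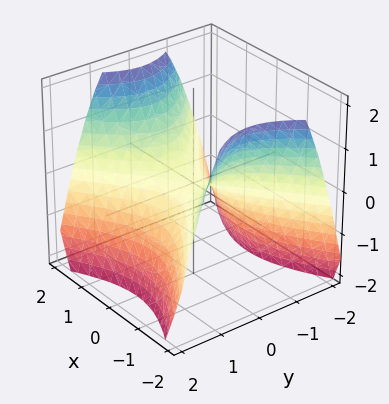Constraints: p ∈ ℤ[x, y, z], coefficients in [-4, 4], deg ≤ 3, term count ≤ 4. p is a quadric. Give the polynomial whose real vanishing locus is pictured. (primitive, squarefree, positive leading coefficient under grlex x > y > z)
2*x^2 - 3*y^2 - 3*z

1. The degree is 2 — a saddle surface; a quadric.
2. Symmetries: it's symmetric under x → −x, forcing even powers of x; mirror symmetry y ↦ −y ⇒ only even powers of y.
3. From the axis intercepts and sections: it crosses the y-axis at the gridline y = 0; one z-axis crossing is at z = 0; it meets the x-axis at x = 0 (among the integer gridlines).
4. Fitting integer coefficients to these (and the overall shape) gives p.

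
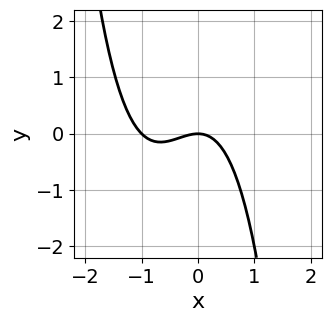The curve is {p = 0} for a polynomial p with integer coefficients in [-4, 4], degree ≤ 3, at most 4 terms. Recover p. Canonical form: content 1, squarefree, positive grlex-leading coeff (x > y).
x^3 + x^2 + y

First, deg p = 3.
Next, checking where it meets the axes: among the integer gridlines, it crosses the x-axis at x ∈ {-1, 0}; it meets the y-axis at y = 0 (among the integer gridlines).
Finally, solving for integer coefficients yields p as stated.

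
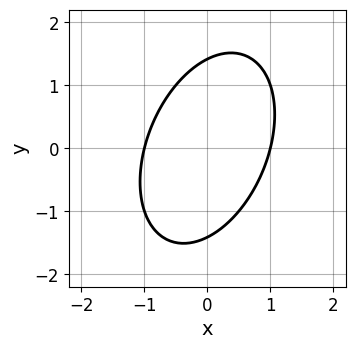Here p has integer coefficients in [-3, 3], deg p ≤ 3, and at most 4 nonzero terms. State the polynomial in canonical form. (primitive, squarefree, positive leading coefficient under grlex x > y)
2*x^2 - x*y + y^2 - 2

The degree is 2 — the shape is more complex than any degree-1 curve.
Against the integer gridlines: the x-axis gridline crossings are at x ∈ {-1, 1}.
The integer polynomial consistent with all of this is the stated p.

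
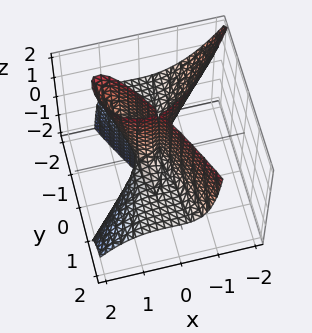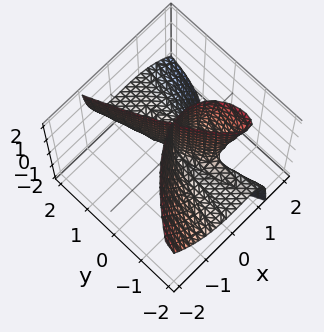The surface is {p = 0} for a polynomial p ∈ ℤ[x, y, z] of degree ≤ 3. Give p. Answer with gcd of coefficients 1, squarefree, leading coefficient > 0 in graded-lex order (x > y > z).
3*x^3 + 3*x*y*z + 2*y^2*z - 2*x^2

First, the degree is 3 — a generic line meets the surface in up to 3 points.
Then, from the axis intercepts and sections: every point of the y-axis in the box is on the surface; every point of the z-axis in the box is on the surface.
Finally, matching integer coefficients to the picture gives p.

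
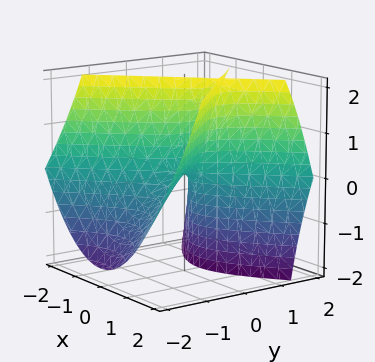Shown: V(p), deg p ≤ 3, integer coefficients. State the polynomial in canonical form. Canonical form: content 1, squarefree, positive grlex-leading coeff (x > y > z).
2*x^2 - 2*y^2 + 2*y*z - z

(a) Degree: no degree-1 surface has this shape, so deg p = 2.
(b) Against the integer gridlines: one y-axis crossing is at y = 0; one z-axis crossing is at z = 0; it meets the x-axis at x = 0 (among the integer gridlines).
(c) Putting this together gives p.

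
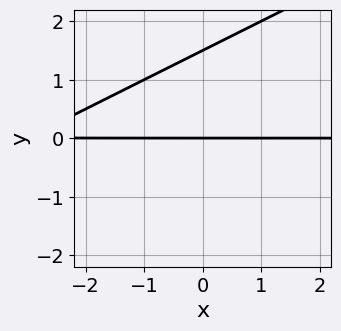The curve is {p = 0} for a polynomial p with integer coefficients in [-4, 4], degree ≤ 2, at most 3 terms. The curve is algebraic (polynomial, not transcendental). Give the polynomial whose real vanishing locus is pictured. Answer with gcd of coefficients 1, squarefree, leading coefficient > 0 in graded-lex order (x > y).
x*y - 2*y^2 + 3*y

First, deg p = 2. A generic line meets the curve in up to 2 points.
Next, reading off the gridlines: every point of the x-axis in the box is on the curve; one y-axis crossing is at y = 0.
Finally, these observations pin down the coefficients.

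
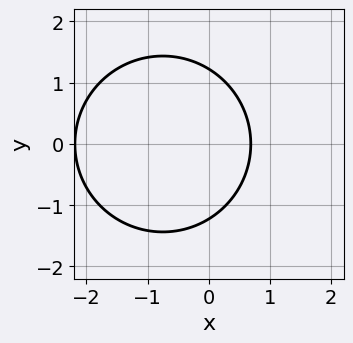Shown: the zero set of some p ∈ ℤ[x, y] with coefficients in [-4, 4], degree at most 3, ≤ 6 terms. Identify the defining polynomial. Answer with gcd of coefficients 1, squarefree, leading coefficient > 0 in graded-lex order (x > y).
(a) The degree is 2 — no degree-1 curve has this shape.
(b) Symmetries: mirror symmetry y ↦ −y ⇒ only even powers of y.
(c) Solving for integer coefficients yields p as stated.

2*x^2 + 2*y^2 + 3*x - 3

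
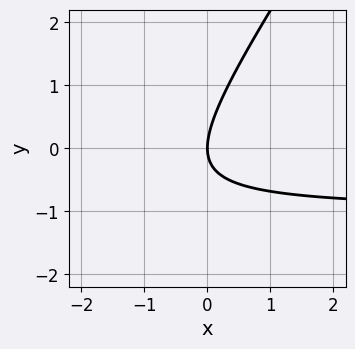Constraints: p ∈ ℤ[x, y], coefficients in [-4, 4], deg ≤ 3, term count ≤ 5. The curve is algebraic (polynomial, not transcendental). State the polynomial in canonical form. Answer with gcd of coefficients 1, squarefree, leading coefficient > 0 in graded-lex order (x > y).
3*x*y - 2*y^2 + 3*x

1. Degree: the shape is more complex than any degree-1 curve, so deg p = 2.
2. Against the integer gridlines: one x-axis crossing is at x = 0; it meets the y-axis at y = 0 (among the integer gridlines).
3. Solving for integer coefficients yields p as stated.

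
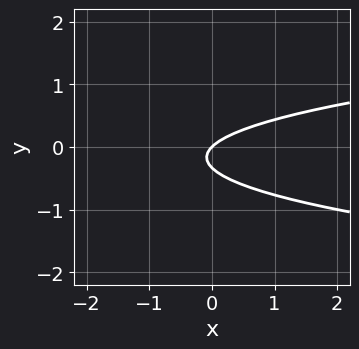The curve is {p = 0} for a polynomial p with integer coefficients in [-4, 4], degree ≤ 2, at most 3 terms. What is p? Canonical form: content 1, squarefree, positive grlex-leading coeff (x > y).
Degree: the shape is more complex than any degree-1 curve, so deg p = 2.
Checking where it meets the axes: it crosses the y-axis at the gridline y = 0; one x-axis crossing is at x = 0.
Assembling these constraints gives the stated polynomial.

3*y^2 - x + y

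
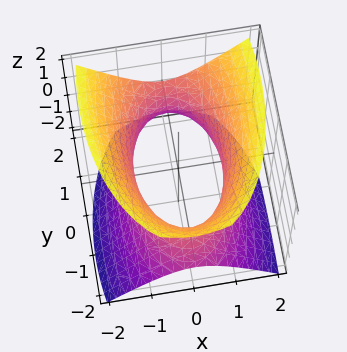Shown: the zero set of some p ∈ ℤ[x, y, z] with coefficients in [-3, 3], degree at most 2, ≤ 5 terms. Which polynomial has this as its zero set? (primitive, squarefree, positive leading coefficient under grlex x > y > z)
3*x^2 + y^2 - y*z - 2*z^2 - 3

Degree: no degree-1 surface has this shape, so deg p = 2.
Reading off the gridlines: among the integer gridlines, it crosses the x-axis at x ∈ {-1, 1}; the surface avoids every integer z-axis point in the box.
Putting this together gives p.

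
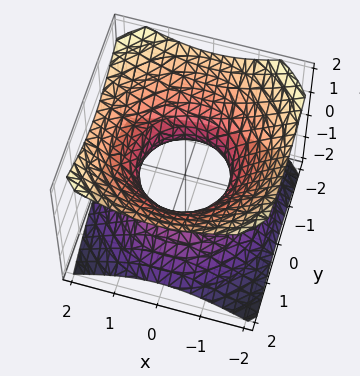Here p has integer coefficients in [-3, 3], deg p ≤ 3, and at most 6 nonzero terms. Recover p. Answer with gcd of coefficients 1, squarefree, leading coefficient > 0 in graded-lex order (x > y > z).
2*x^2 + 2*y^2 - 3*z^2 - 2

The degree is 2 — an hourglass — one-sheet hyperboloid; a quadric.
Symmetry: the z-axis is an axis of rotation, so x and y enter only as x² + y²; the z ↦ −z reflection is a symmetry, so z appears only in even powers.
Checking where it meets the axes: no z-intercept at any integer in the box; among the integer gridlines, it crosses the y-axis at y ∈ {-1, 1}; a circular section at z = -1 has radius between 1 and 2; the x-axis gridline crossings are at x ∈ {-1, 1}.
These observations pin down the coefficients.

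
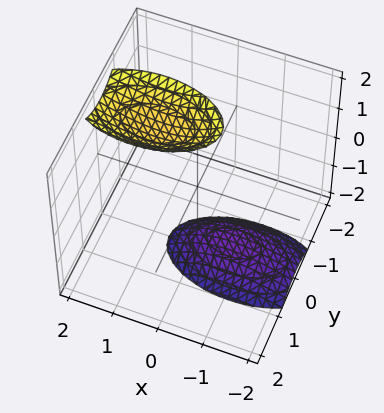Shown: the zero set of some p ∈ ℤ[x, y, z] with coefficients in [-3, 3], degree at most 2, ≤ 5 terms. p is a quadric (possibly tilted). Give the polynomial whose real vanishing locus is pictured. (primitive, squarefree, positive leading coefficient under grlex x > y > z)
x^2 - x*z + 3*y^2 - z^2 + 3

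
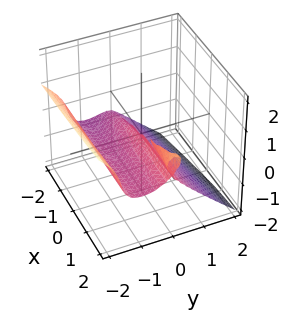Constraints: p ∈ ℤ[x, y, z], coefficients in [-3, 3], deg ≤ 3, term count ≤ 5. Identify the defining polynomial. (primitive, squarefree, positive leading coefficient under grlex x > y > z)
First, there are 2 components.
Then, degree: the shape is more complex than any degree-2 surface, so deg p = 3.
Then, against the integer gridlines: it crosses the z-axis at the gridline z = 0; it meets the y-axis at y = 0 (among the integer gridlines).
Finally, matching integer coefficients to the picture gives p.

x*z^2 - 2*y^3 - 3*z^3 - 3*y^2 + y*z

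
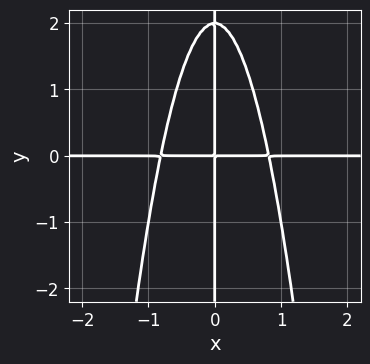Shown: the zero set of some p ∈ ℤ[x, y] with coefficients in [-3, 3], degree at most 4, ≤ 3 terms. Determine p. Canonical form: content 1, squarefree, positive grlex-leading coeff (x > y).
First, the degree is 4 — no degree-3 curve has this shape.
Then, reading off the gridlines: the visible x-axis segment lies entirely on the curve; the visible y-axis segment lies entirely on the curve.
Finally, assembling these constraints gives the stated polynomial.

3*x^3*y + x*y^2 - 2*x*y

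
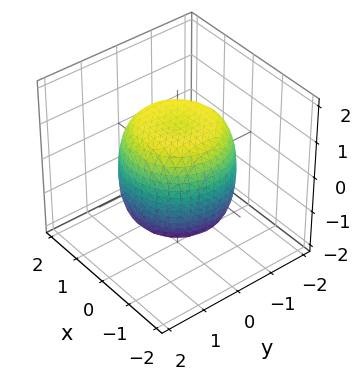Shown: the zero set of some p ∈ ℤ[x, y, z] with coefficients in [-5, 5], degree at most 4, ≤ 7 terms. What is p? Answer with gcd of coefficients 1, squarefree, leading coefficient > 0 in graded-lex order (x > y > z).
(a) deg p = 4. The shape is more complex than any degree-3 surface.
(b) Symmetries: rotational symmetry about the z-axis ⇒ p depends on x, y only through x² + y².
(c) Against the integer gridlines: a circular section at z = 0 has radius between 1 and 2.
(d) Together with the visible shape, these determine p as stated.

2*x^4 + 4*x^2*y^2 + 2*y^4 - 2*x^2 - 2*y^2 + 2*z^2 - 3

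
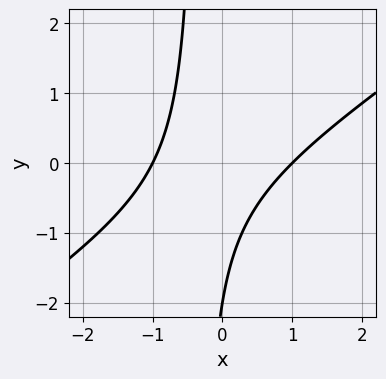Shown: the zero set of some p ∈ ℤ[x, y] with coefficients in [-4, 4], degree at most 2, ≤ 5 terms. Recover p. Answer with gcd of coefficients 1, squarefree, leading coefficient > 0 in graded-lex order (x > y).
2*x^2 - 3*x*y - y - 2

First, degree: the shape is more complex than any degree-1 curve, so deg p = 2.
Then, checking where it meets the axes: the x-axis gridline crossings are at x ∈ {-1, 1}; it crosses the y-axis at the gridline y = -2.
Finally, matching integer coefficients to the picture gives p.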